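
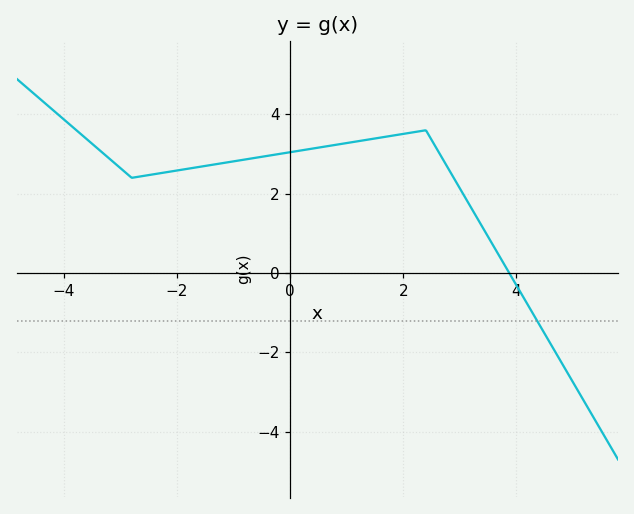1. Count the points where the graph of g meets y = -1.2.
1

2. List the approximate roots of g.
3.8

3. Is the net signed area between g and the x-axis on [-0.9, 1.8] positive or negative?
positive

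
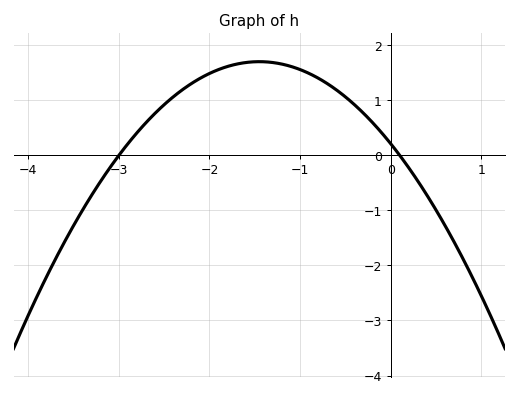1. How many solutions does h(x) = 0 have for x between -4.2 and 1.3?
2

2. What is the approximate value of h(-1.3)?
1.69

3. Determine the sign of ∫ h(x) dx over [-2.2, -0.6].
positive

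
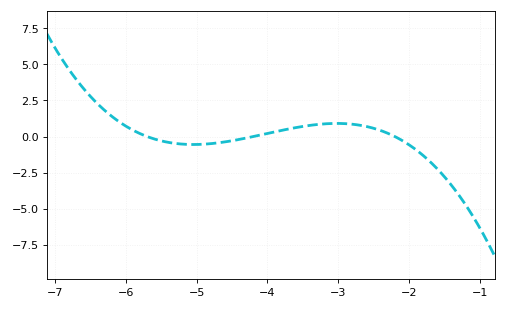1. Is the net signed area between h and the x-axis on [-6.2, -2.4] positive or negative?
positive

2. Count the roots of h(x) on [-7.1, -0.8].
3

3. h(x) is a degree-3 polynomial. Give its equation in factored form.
y = -0.35(x + 5.7)(x + 4.2)(x + 2.2)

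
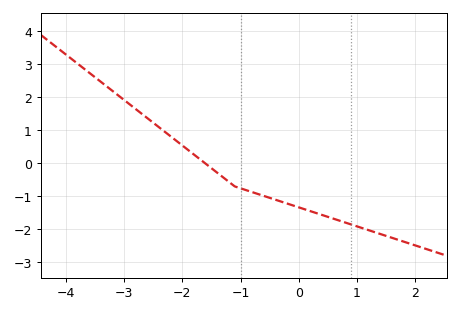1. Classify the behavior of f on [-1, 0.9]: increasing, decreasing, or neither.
decreasing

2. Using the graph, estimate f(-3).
1.92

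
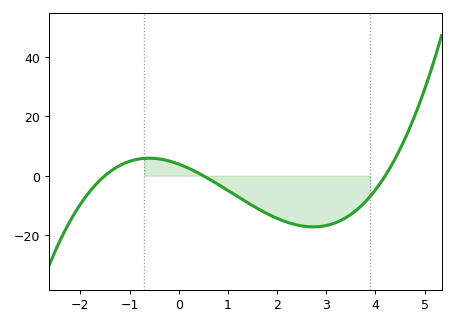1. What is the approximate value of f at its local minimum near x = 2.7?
-18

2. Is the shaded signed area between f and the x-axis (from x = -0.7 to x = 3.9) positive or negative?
negative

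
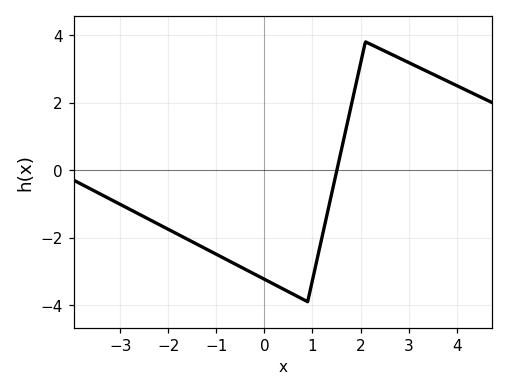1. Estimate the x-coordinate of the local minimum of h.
0.8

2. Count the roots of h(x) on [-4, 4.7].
1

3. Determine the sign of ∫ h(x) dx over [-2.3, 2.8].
negative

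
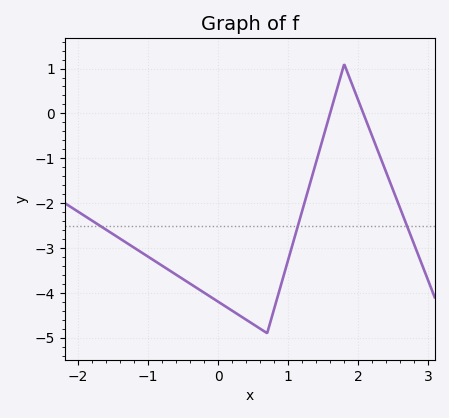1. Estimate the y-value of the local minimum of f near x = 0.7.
-4.9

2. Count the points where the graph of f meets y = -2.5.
3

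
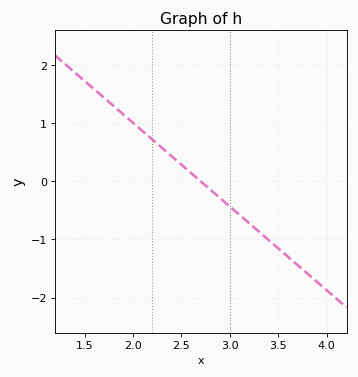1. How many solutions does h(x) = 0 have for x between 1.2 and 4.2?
1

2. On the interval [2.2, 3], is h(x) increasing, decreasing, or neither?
decreasing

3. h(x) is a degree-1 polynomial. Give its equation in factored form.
y = -1.44(x - 2.7)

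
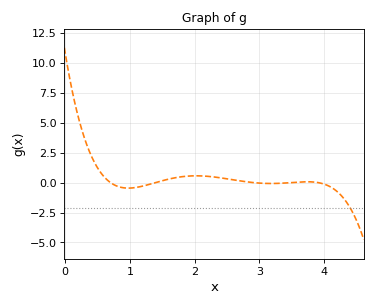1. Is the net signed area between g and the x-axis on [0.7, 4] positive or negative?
positive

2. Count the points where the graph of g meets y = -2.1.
1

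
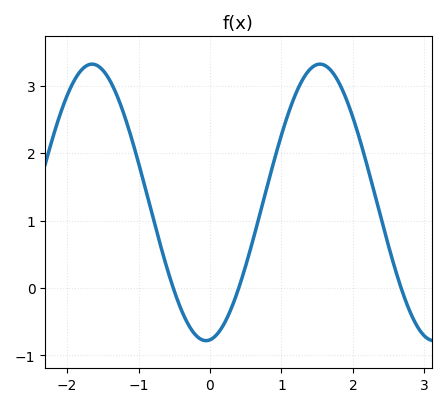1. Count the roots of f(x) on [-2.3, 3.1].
3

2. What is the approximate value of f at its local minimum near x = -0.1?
-0.8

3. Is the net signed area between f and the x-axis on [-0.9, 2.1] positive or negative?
positive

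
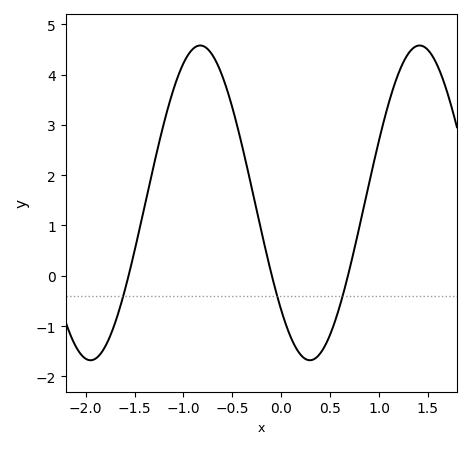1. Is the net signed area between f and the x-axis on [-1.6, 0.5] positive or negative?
positive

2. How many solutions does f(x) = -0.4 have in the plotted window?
3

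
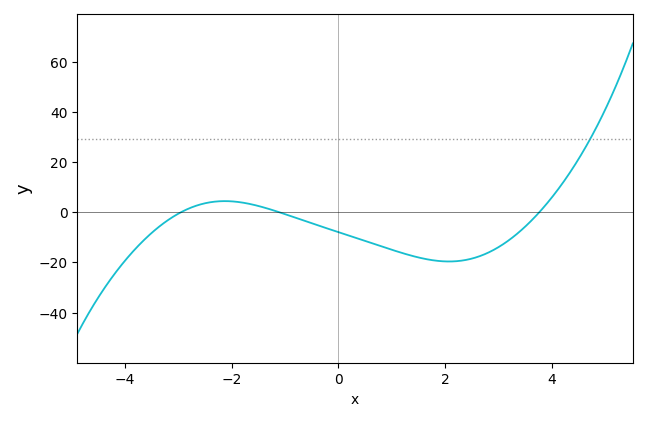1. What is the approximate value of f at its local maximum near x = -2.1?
4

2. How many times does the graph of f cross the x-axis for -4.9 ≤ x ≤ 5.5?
3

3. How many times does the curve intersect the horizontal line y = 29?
1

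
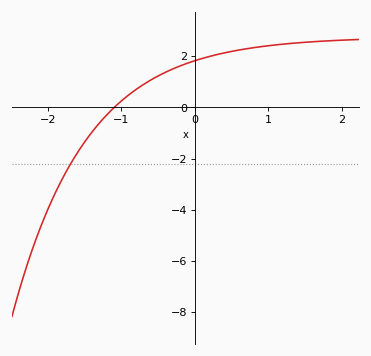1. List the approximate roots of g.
-1.1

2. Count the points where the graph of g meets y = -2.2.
1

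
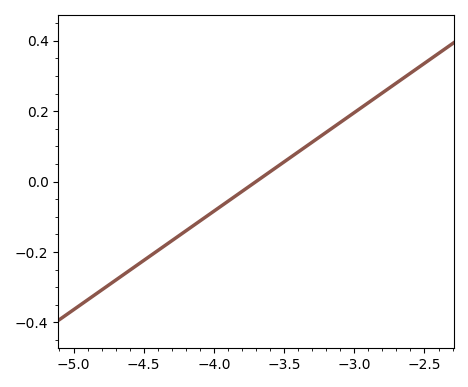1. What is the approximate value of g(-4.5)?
-0.224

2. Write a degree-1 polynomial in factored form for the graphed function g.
y = 0.28(x + 3.7)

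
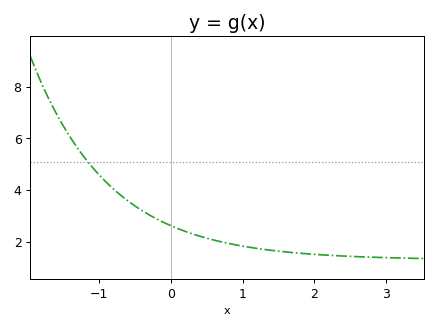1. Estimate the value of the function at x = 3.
1.4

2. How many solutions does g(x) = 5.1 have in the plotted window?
1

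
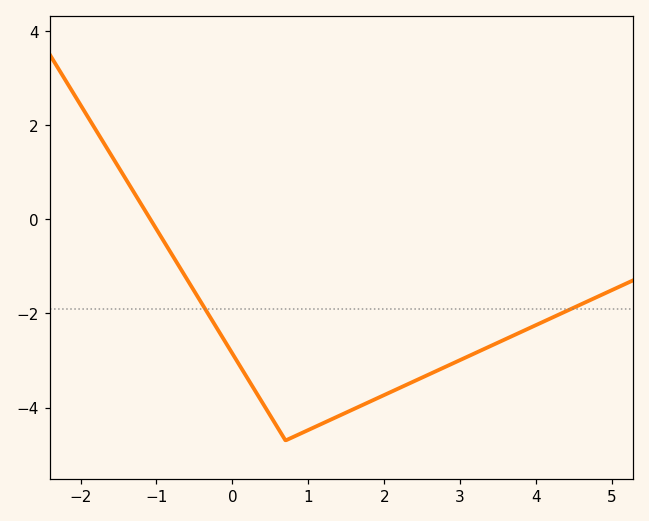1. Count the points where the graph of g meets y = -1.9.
2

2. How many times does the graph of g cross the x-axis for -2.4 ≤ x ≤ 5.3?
1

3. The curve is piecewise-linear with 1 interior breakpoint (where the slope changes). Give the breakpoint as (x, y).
(0.7, -4.7)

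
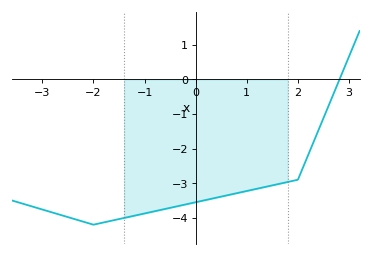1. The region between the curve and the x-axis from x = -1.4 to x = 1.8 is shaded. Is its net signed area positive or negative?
negative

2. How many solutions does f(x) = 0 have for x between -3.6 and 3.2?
1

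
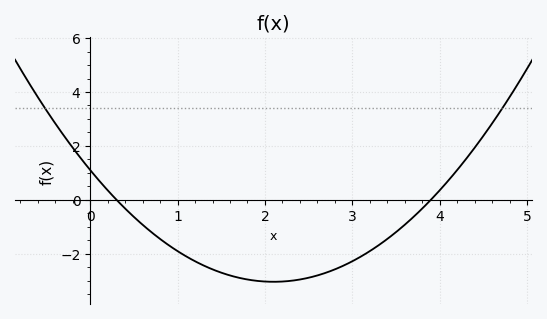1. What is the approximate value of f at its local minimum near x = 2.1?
-3.05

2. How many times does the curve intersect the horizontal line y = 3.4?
2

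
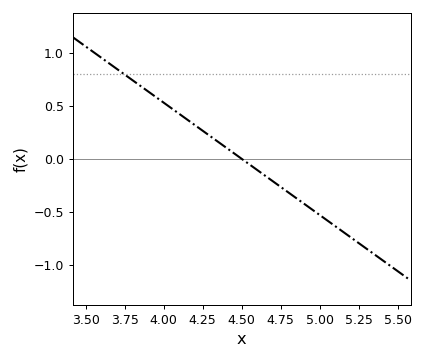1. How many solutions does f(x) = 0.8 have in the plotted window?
1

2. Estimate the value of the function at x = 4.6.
-0.1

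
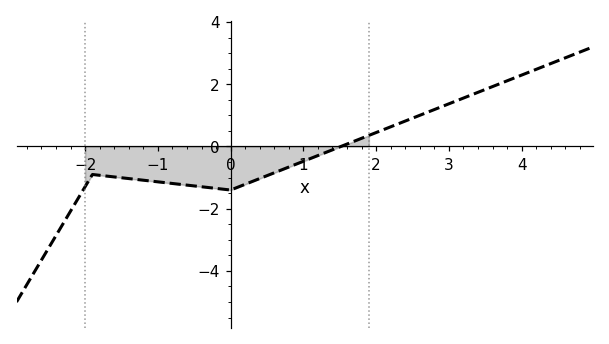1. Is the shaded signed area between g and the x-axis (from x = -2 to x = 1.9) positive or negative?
negative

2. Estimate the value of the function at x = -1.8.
-0.926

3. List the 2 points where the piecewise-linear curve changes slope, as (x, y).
(-1.9, -0.9); (0, -1.4)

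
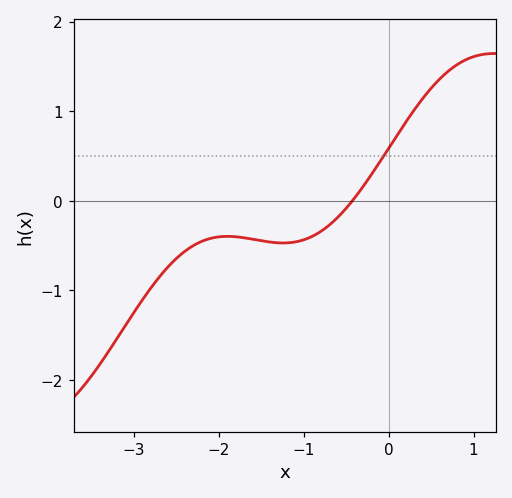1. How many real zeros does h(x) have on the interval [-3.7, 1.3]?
1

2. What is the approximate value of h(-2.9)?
-1.11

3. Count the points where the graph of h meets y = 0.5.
1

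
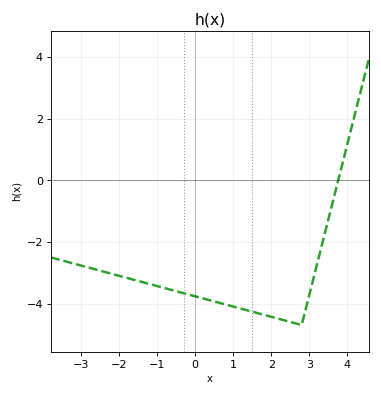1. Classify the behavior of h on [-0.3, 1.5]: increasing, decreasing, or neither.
decreasing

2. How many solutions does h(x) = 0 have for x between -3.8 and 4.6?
1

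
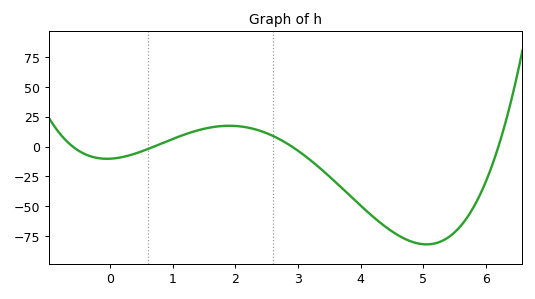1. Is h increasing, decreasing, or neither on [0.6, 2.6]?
neither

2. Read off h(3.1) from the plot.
-8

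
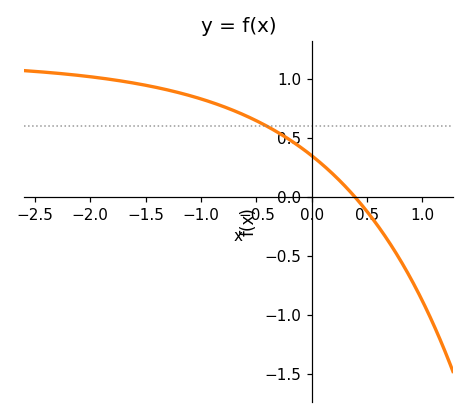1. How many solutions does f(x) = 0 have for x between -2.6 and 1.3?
1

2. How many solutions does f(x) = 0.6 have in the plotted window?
1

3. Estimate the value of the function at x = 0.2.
0.2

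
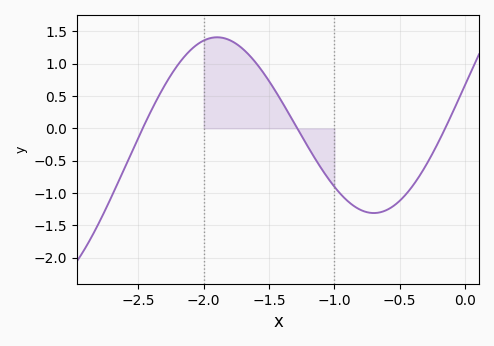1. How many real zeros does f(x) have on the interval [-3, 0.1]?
3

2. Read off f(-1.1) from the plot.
-0.6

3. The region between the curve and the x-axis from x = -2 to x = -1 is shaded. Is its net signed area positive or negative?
positive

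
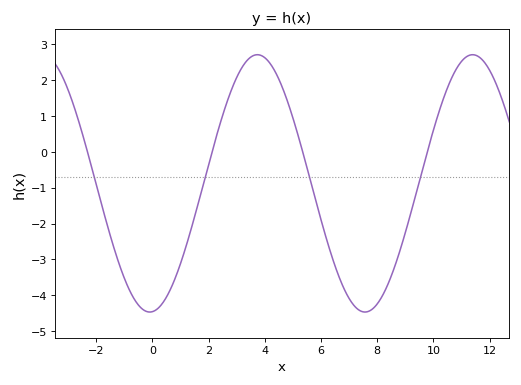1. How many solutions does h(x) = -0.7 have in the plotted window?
4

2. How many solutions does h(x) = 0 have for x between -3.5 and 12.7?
4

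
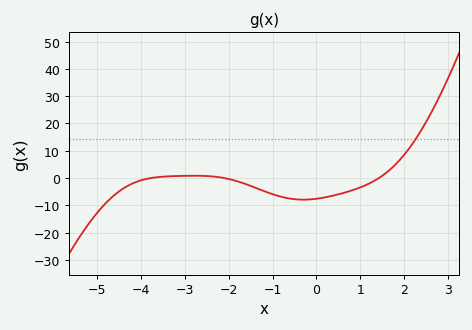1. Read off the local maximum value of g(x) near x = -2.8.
1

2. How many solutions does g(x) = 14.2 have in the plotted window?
1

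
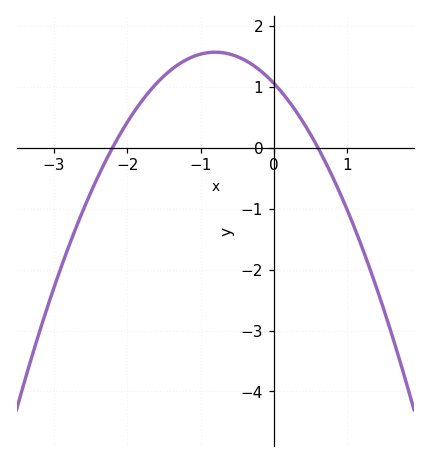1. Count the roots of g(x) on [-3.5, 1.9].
2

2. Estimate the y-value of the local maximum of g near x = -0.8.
1.57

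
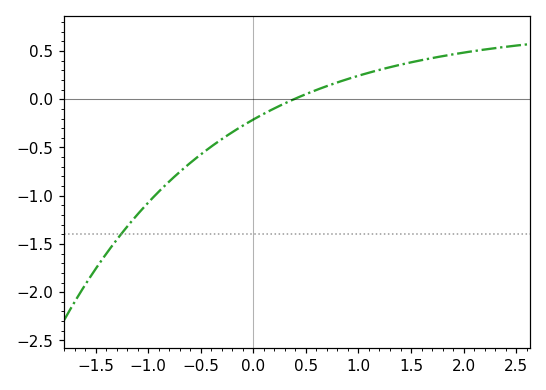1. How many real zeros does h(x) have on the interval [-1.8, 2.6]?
1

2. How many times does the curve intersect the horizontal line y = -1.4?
1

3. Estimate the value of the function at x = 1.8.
0.447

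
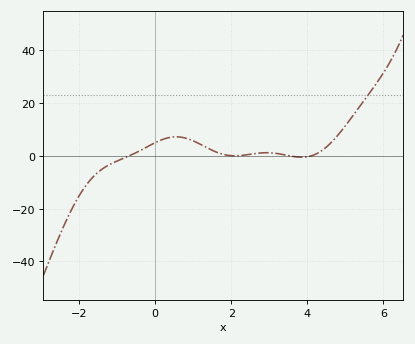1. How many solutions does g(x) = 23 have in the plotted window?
1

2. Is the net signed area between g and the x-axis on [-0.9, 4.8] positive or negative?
positive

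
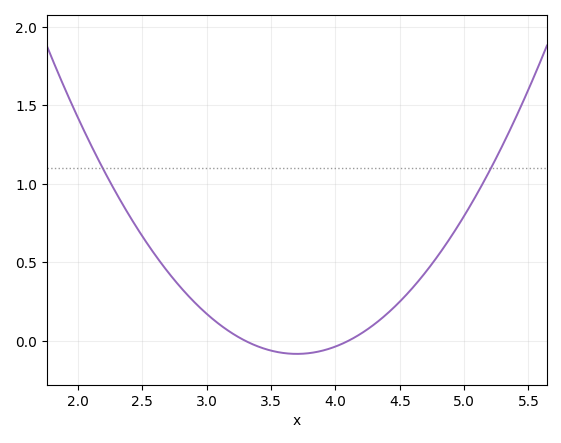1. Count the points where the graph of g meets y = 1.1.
2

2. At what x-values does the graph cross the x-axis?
3.3, 4.1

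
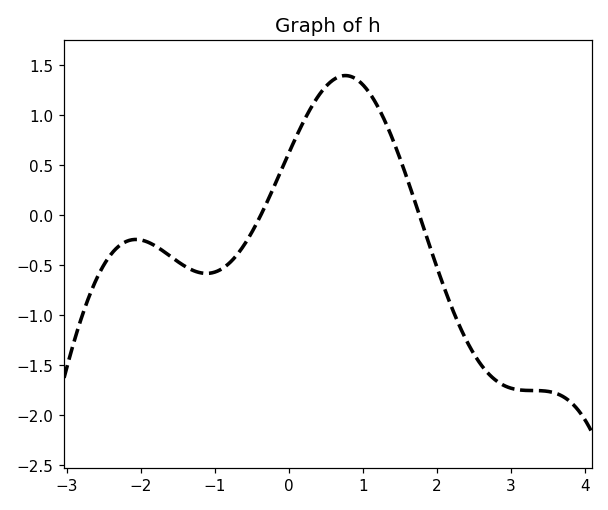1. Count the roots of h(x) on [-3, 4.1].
2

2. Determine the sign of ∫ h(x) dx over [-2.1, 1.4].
positive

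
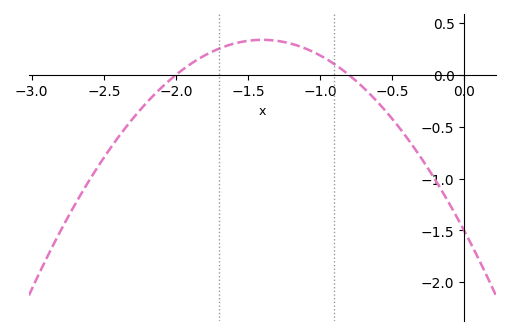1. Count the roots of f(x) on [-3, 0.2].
2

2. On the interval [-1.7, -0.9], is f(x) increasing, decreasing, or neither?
neither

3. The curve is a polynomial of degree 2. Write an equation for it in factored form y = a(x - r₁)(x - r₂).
y = -0.94(x + 2)(x + 0.8)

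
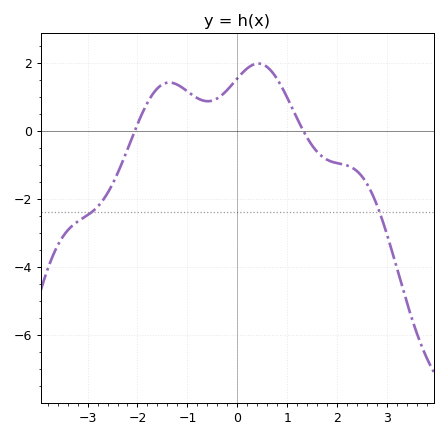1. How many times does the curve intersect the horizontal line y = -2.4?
2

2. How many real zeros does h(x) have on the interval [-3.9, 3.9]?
2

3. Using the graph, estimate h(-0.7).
0.8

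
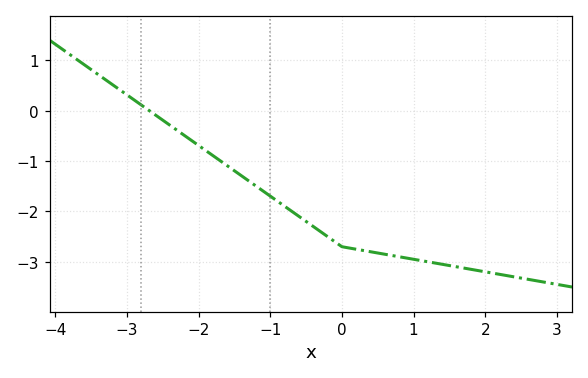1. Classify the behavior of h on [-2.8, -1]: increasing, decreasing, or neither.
decreasing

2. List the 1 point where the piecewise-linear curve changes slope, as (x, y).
(0, -2.7)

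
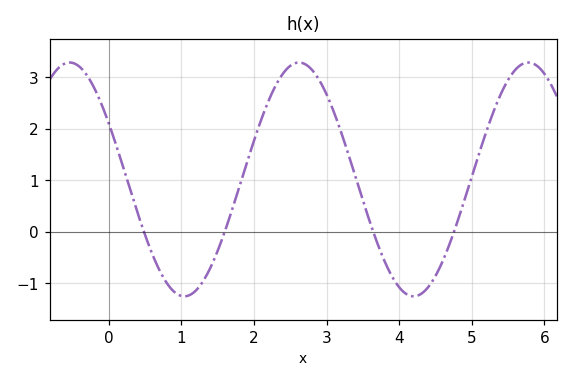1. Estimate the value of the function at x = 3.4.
1.1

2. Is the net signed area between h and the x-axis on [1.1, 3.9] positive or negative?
positive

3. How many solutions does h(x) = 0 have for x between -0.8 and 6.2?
4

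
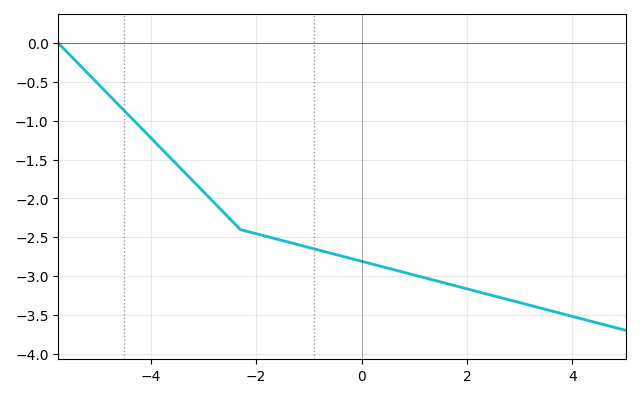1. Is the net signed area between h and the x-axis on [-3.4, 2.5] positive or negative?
negative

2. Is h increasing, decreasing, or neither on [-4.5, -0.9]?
decreasing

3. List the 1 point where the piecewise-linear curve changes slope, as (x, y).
(-2.3, -2.4)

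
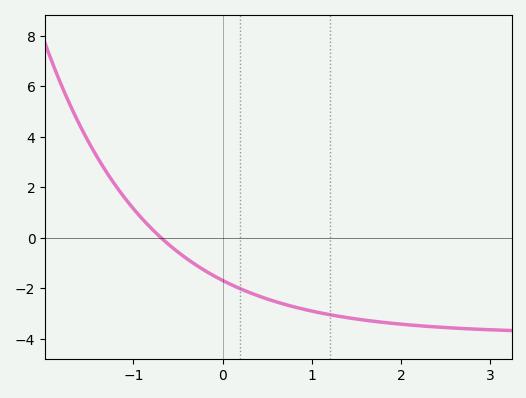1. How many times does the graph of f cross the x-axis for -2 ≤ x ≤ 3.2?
1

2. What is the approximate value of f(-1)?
1.2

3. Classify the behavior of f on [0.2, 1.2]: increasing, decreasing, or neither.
decreasing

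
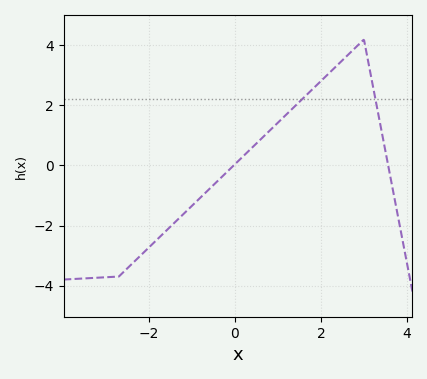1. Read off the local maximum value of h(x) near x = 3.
4.2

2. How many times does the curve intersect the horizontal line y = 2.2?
2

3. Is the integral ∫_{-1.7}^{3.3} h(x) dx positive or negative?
positive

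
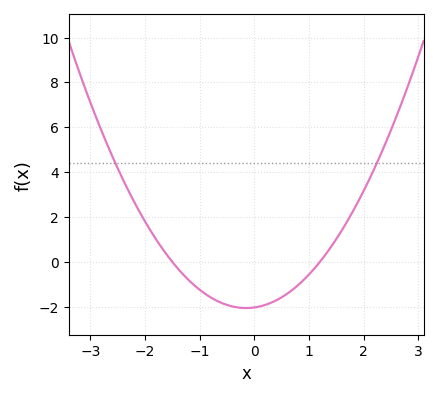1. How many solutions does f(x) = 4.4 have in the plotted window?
2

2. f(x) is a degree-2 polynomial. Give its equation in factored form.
y = 1.13(x + 1.5)(x - 1.2)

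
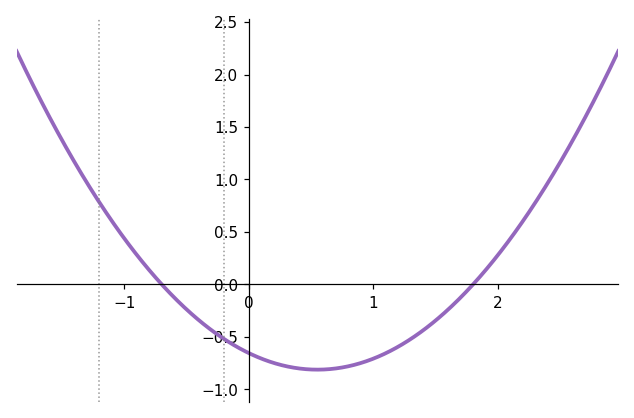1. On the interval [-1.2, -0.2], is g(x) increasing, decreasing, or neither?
decreasing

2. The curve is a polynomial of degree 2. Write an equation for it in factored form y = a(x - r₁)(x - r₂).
y = 0.52(x + 0.7)(x - 1.8)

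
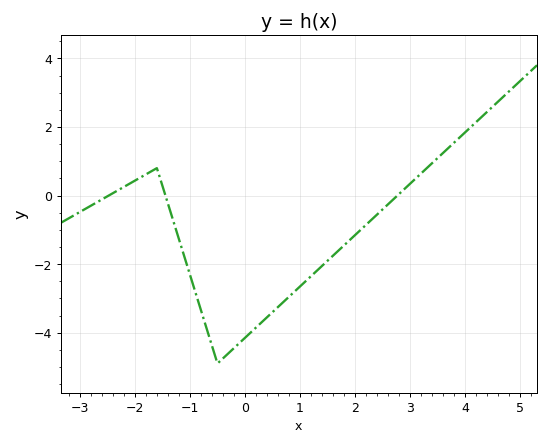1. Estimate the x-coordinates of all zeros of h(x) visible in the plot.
-2.4, -1.4, 2.8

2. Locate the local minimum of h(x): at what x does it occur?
-0.4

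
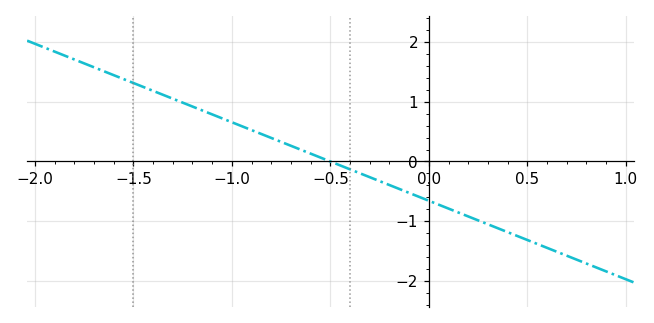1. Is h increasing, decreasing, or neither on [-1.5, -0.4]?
decreasing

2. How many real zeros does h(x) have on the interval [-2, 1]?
1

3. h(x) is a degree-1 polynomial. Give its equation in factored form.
y = -1.31(x + 0.5)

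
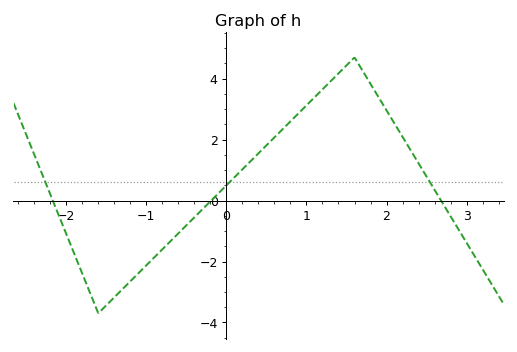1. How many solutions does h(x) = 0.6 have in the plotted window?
3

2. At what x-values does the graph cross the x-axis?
-2.2, -0.2, 2.7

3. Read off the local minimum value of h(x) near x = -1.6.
-3.6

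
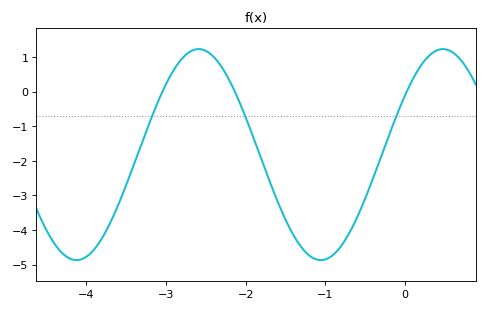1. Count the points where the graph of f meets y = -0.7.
3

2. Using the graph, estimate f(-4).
-4.8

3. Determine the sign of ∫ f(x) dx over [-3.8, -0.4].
negative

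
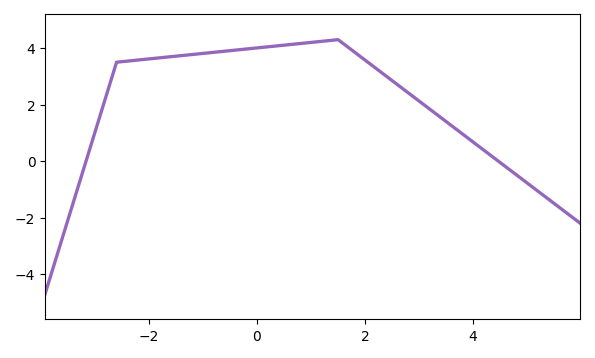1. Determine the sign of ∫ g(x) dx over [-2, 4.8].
positive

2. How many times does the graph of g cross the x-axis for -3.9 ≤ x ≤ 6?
2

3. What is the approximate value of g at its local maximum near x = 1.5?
4.2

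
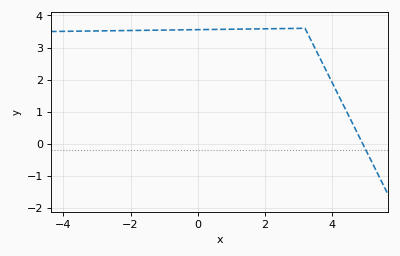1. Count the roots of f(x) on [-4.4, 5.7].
1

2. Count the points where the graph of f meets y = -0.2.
1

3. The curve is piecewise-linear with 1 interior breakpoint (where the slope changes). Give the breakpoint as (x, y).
(3.2, 3.6)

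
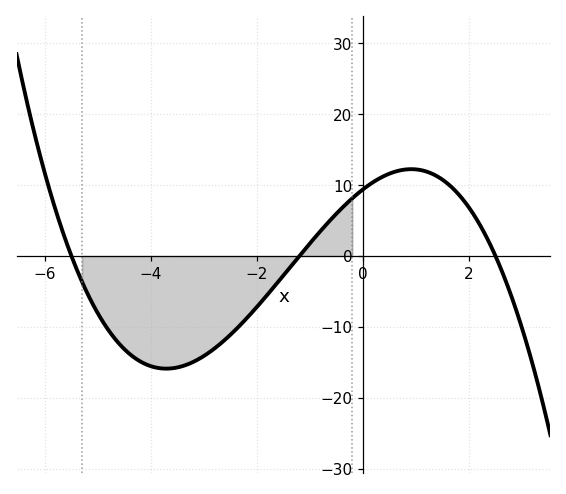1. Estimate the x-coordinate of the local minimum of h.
-3.8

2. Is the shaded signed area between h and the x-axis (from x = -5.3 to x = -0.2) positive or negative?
negative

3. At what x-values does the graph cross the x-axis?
-5.4, -1.2, 2.4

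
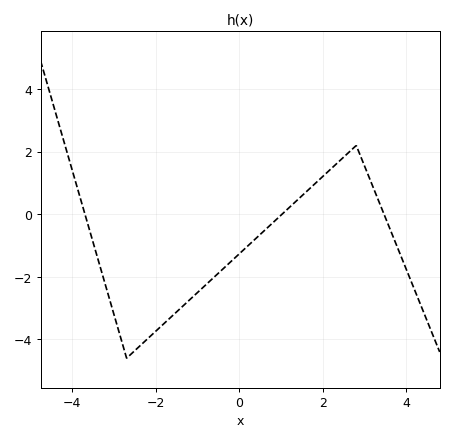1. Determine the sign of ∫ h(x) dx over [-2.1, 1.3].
negative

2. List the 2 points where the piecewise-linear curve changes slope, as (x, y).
(-2.7, -4.6); (2.8, 2.2)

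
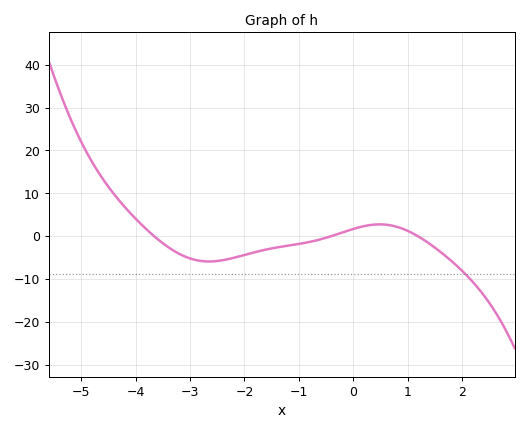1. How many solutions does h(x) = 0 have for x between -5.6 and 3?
3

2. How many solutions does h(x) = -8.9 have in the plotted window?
1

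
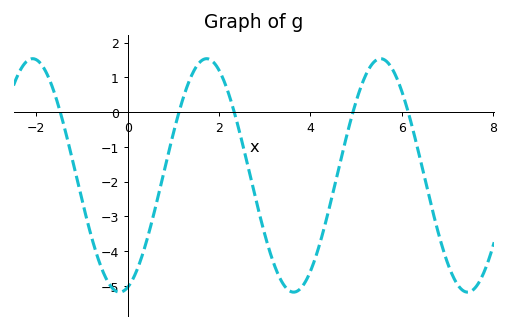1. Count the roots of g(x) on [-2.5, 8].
5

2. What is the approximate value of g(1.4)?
1.06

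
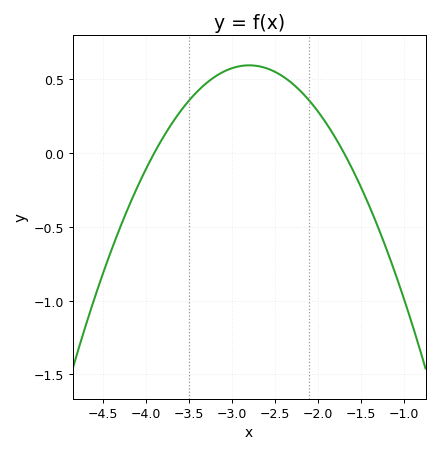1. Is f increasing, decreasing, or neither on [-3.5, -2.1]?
neither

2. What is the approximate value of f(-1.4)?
-0.35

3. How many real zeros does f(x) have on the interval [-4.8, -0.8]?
2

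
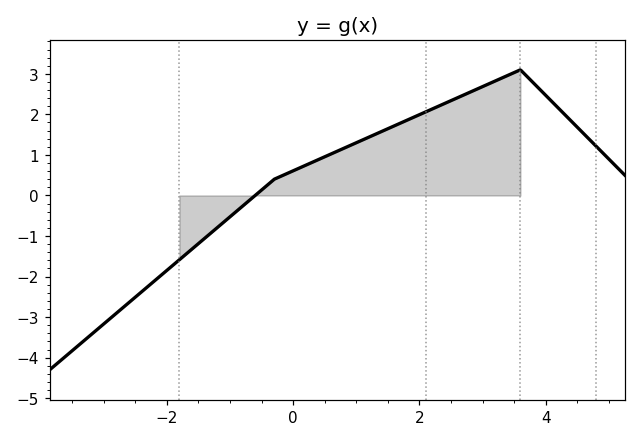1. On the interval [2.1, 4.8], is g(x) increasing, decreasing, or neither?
neither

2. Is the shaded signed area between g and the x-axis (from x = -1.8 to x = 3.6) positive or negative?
positive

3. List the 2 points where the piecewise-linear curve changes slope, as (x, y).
(-0.3, 0.4); (3.6, 3.1)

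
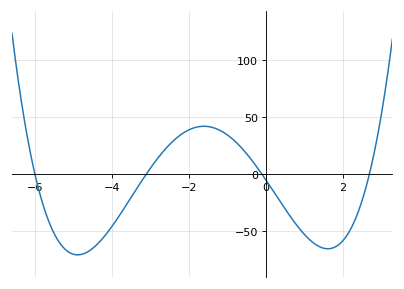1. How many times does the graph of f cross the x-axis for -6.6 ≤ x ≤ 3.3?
4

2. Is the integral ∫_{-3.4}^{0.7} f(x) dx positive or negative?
positive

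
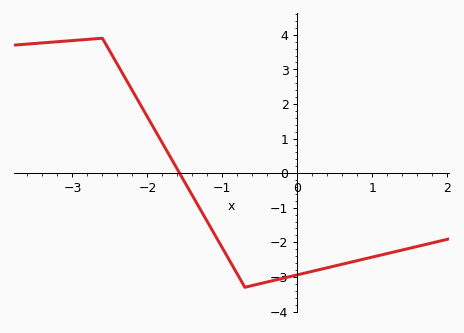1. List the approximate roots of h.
-1.57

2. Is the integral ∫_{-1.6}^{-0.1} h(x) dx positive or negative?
negative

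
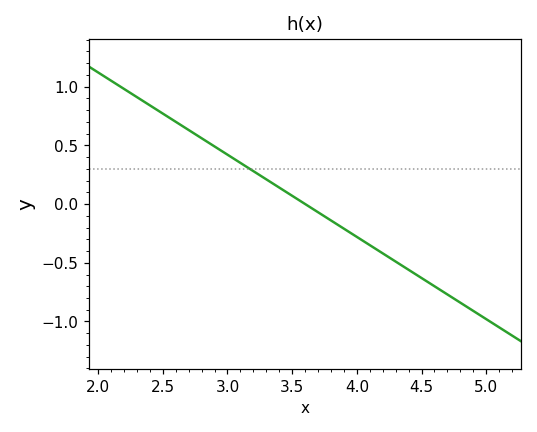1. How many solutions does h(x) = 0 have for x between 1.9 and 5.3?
1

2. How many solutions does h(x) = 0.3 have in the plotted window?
1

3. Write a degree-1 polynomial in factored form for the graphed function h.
y = -0.7(x - 3.6)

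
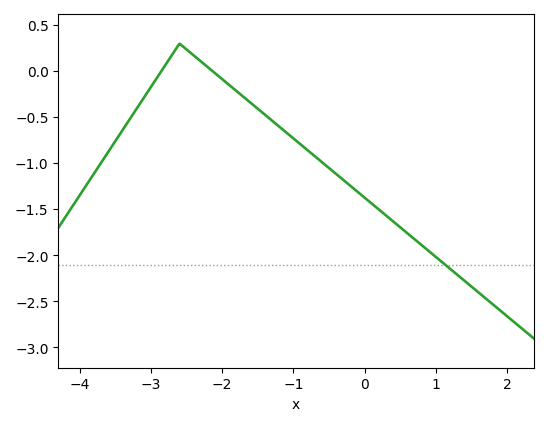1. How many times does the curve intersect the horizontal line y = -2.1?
1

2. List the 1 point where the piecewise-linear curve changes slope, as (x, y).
(-2.6, 0.3)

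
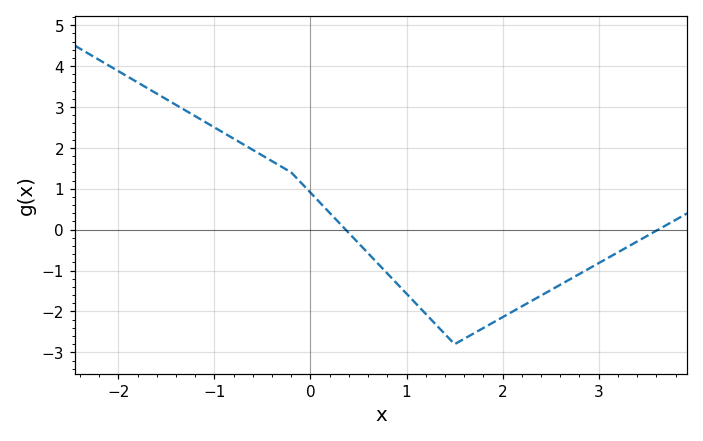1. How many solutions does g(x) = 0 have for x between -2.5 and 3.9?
2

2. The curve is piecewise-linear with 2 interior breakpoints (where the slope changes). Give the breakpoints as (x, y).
(-0.2, 1.4); (1.5, -2.8)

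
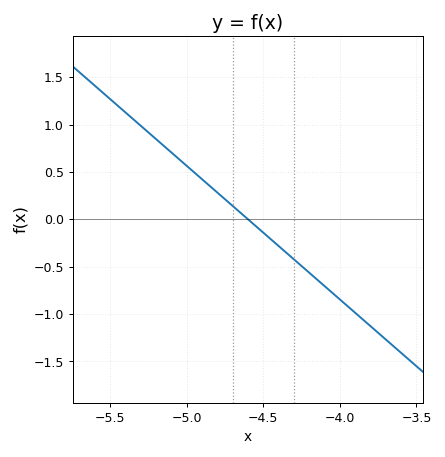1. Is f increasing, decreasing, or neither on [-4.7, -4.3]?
decreasing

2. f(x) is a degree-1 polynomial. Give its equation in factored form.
y = -1.41(x + 4.6)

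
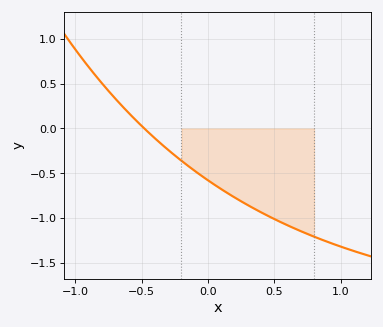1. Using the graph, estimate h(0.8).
-1.21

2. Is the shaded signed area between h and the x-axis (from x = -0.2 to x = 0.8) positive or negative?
negative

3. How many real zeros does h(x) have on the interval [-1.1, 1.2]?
1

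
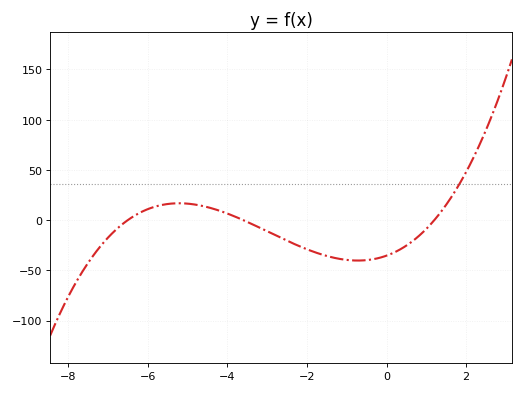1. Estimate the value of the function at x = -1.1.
-39.1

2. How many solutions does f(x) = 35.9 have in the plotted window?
1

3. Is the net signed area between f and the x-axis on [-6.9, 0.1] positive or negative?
negative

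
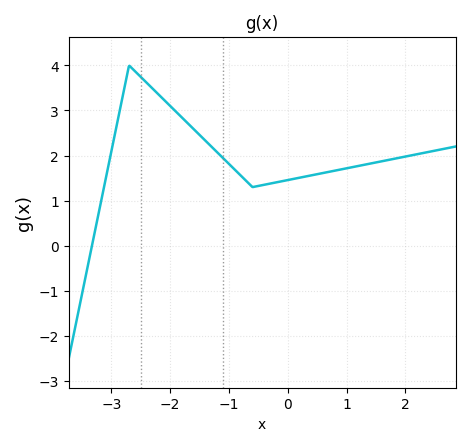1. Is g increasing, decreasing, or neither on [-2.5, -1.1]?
decreasing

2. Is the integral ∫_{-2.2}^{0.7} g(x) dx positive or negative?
positive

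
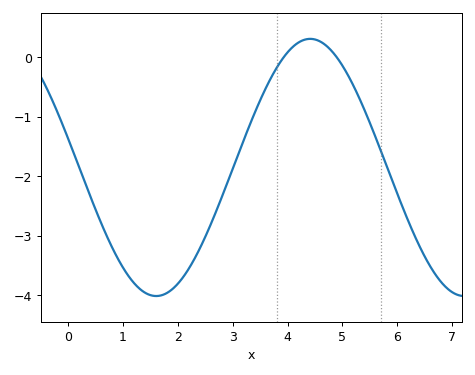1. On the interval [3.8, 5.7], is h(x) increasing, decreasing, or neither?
neither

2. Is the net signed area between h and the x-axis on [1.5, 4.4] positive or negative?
negative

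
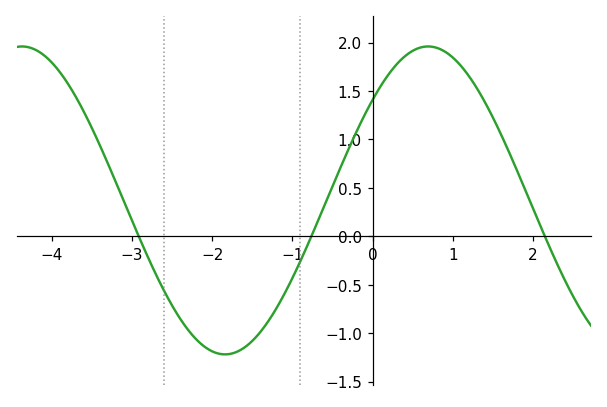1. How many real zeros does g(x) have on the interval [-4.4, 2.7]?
3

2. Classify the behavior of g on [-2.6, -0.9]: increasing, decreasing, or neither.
neither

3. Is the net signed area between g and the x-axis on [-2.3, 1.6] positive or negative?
positive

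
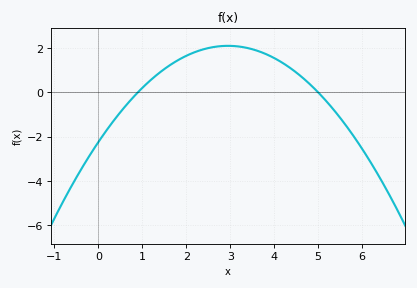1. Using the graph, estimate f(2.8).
2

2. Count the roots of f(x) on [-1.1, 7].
2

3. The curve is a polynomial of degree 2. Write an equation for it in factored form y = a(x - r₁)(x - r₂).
y = -0.5(x - 0.9)(x - 5)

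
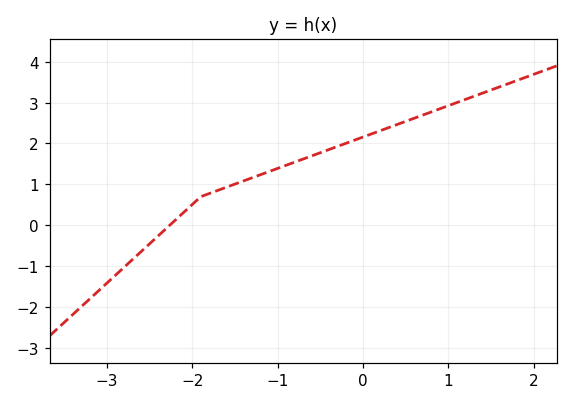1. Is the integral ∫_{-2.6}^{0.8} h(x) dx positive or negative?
positive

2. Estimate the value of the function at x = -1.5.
1.01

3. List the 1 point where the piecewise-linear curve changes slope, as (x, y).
(-1.9, 0.7)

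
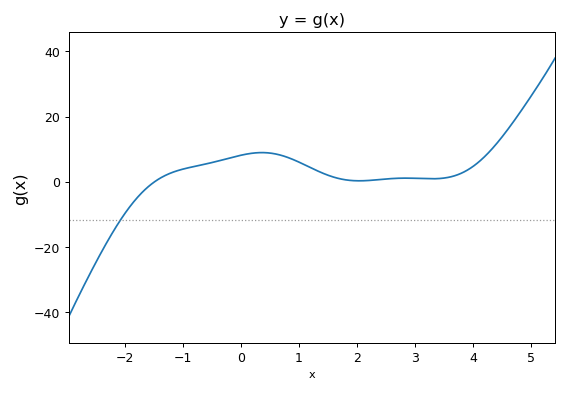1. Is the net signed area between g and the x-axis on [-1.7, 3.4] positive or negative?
positive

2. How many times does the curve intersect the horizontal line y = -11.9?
1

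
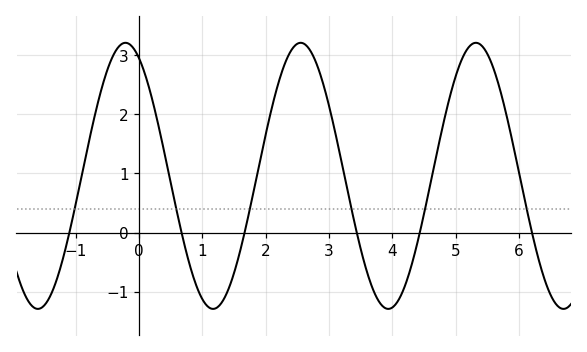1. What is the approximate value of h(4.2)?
-0.9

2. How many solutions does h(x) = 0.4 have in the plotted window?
6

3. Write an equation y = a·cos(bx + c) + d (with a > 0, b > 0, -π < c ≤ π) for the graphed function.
y = 2.25cos(2.3x + 0.49) + 0.96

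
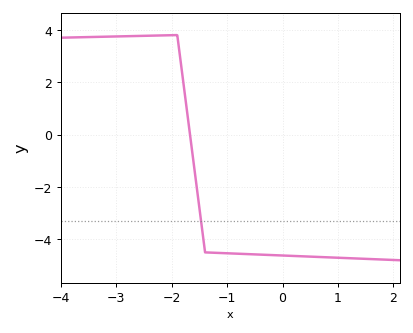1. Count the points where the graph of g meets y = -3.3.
1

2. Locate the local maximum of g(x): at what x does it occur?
-1.9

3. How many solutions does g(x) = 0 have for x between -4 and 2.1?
1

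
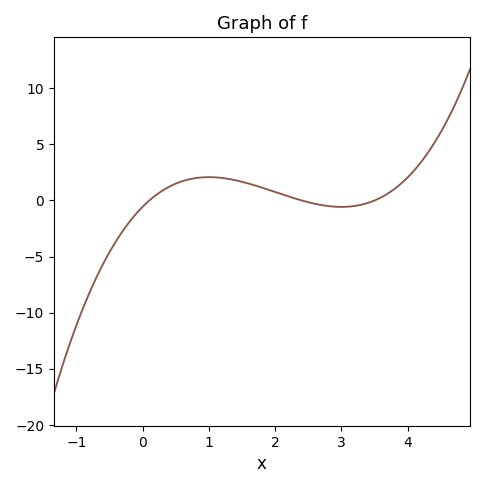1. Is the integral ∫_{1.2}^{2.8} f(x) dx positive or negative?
positive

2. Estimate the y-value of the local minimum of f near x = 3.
-0.5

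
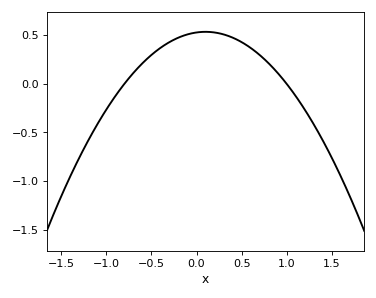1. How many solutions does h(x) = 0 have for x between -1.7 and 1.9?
2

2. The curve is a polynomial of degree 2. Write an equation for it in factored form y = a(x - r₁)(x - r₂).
y = -0.66(x + 0.8)(x - 1)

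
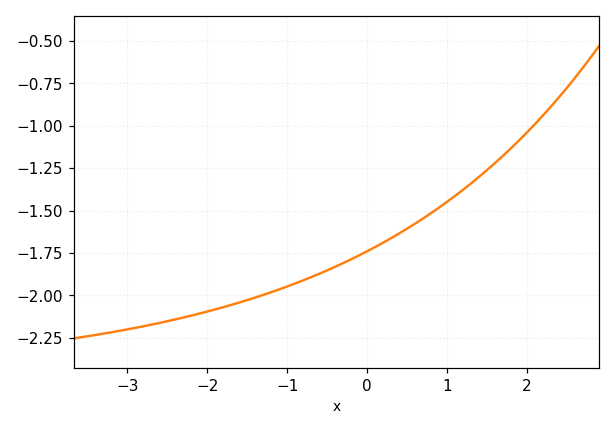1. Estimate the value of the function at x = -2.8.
-2.18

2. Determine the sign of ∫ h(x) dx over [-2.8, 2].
negative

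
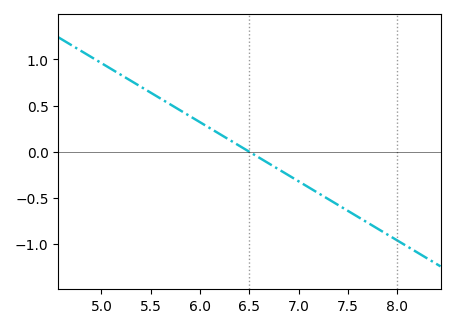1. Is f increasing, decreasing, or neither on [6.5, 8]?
decreasing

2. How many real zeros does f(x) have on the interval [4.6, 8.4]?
1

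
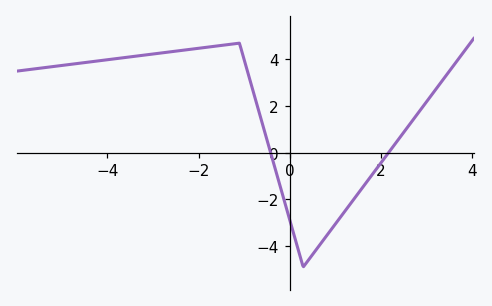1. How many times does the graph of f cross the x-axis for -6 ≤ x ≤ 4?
2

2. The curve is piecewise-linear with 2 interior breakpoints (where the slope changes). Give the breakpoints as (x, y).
(-1.1, 4.7); (0.3, -4.9)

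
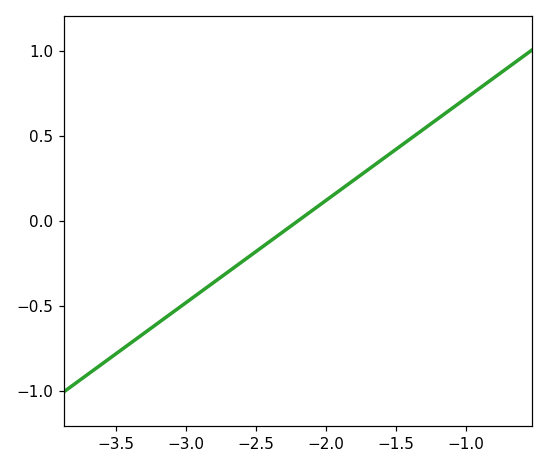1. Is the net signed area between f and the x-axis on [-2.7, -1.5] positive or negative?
positive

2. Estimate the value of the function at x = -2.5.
-0.18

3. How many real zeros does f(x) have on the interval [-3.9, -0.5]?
1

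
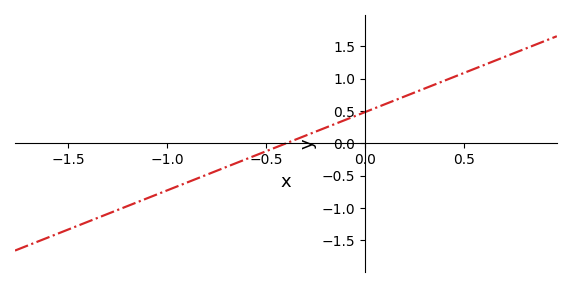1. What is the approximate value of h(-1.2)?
-0.968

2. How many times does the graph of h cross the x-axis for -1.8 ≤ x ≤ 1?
1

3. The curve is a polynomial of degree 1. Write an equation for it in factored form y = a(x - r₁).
y = 1.21(x + 0.4)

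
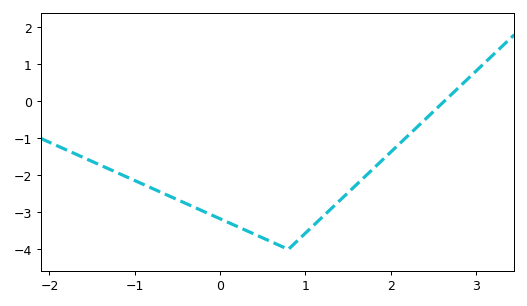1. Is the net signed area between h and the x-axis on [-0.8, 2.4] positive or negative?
negative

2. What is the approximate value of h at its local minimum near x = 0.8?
-4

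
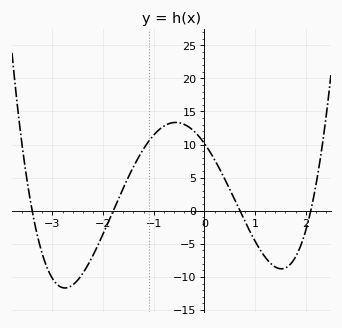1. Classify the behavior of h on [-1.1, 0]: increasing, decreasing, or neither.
neither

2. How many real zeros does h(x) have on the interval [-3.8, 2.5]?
4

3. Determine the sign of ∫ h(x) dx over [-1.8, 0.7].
positive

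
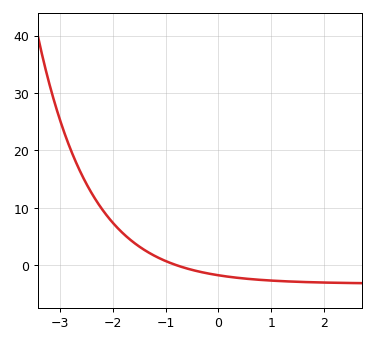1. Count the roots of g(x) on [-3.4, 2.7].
1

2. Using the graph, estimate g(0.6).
-2.41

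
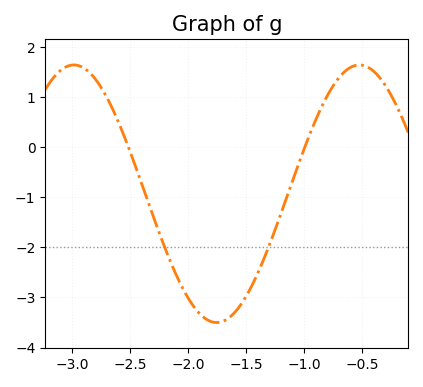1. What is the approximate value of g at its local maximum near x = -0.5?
1.6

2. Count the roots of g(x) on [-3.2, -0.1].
2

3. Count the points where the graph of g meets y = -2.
2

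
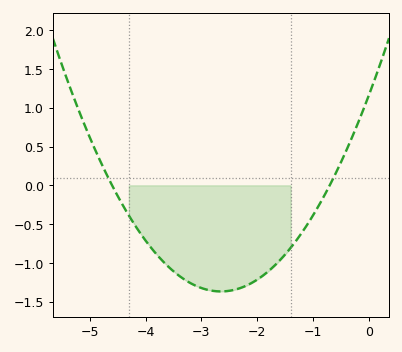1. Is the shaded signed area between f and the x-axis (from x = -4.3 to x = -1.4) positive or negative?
negative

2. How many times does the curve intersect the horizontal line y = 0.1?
2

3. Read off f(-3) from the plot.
-1.3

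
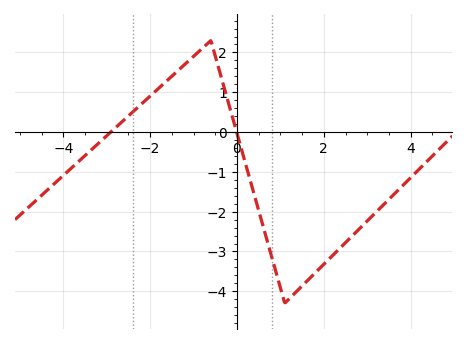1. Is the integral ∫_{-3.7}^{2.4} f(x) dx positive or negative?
negative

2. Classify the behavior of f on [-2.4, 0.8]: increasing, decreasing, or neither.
neither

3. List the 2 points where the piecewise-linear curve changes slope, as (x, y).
(-0.6, 2.3); (1.1, -4.3)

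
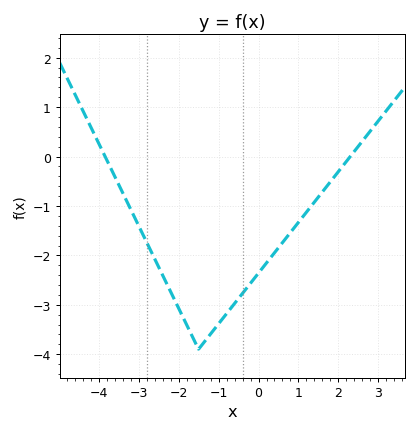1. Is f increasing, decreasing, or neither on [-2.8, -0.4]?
neither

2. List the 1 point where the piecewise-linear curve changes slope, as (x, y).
(-1.5, -3.9)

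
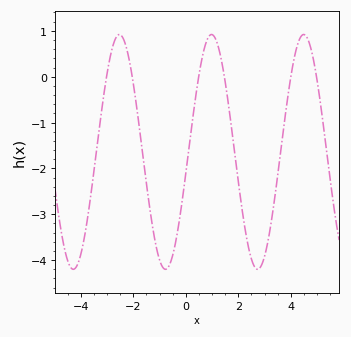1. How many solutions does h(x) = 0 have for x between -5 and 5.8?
6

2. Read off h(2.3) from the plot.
-3.47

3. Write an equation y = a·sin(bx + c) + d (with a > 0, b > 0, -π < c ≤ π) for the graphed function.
y = 2.56sin(1.79x - 0.18) - 1.64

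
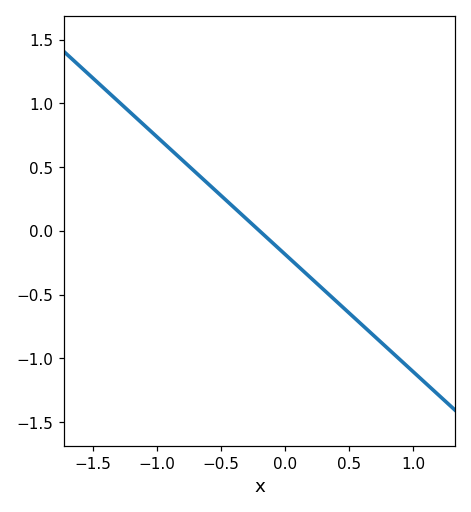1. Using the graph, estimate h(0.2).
-0.368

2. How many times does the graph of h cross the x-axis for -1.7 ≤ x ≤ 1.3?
1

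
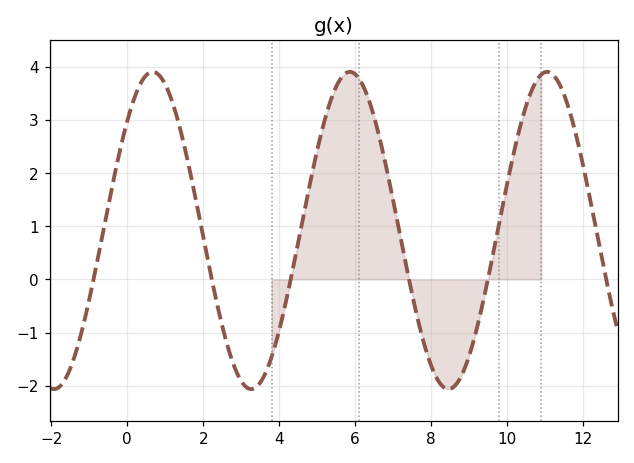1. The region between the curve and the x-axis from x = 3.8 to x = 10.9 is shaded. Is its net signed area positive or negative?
positive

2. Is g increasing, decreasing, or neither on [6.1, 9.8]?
neither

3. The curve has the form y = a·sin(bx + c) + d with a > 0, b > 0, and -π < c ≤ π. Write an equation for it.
y = 2.98sin(1.21x + 0.762) + 0.92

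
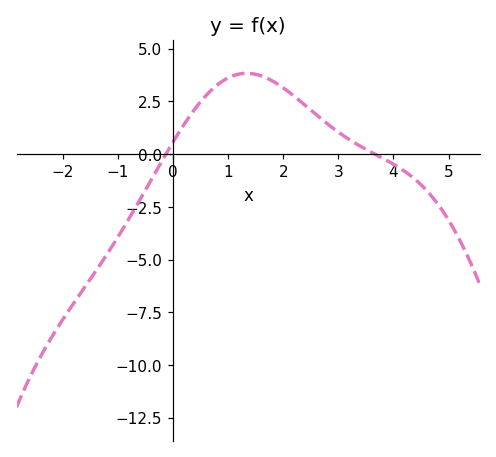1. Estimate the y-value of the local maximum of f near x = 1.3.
3.8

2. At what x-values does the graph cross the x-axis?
-0.2, 3.6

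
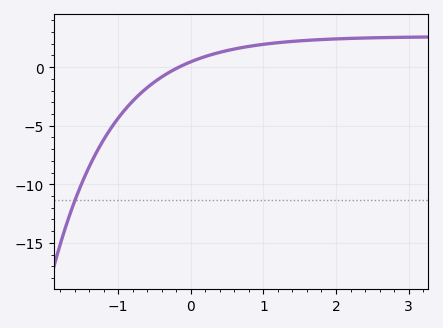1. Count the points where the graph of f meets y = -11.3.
1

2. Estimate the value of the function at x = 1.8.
2.36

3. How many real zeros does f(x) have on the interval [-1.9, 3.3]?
1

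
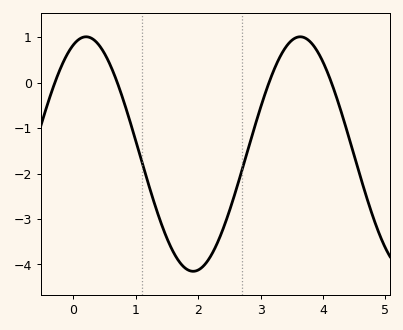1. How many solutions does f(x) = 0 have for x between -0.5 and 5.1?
4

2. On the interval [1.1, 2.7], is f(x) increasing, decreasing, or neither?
neither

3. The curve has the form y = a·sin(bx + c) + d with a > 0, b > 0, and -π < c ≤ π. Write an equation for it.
y = 2.58sin(1.8x + 1.2) - 1.57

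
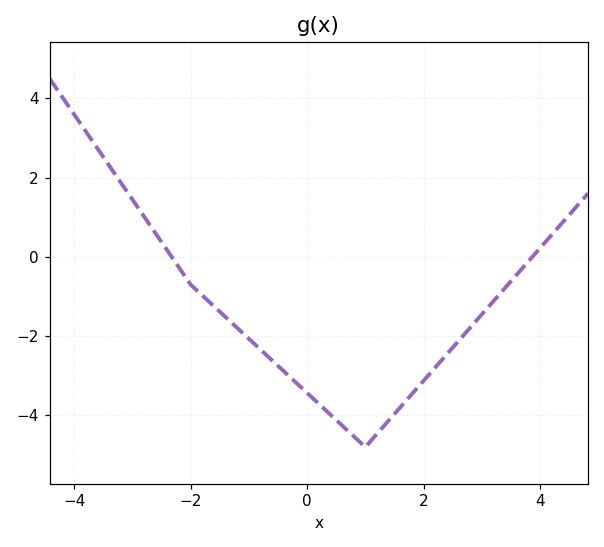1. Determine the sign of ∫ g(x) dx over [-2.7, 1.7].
negative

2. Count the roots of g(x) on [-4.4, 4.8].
2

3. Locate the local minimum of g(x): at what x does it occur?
1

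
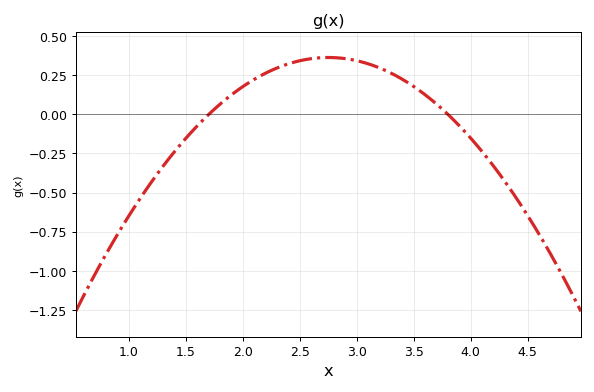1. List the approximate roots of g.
1.7, 3.8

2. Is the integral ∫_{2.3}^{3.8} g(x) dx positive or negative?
positive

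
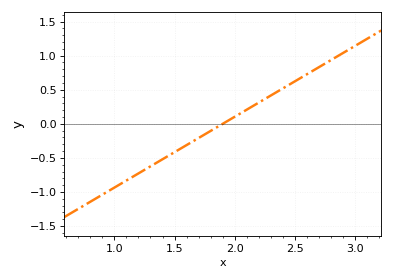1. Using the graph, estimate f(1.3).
-0.624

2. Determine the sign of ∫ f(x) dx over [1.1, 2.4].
negative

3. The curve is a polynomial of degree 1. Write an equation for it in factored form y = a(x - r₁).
y = 1.04(x - 1.9)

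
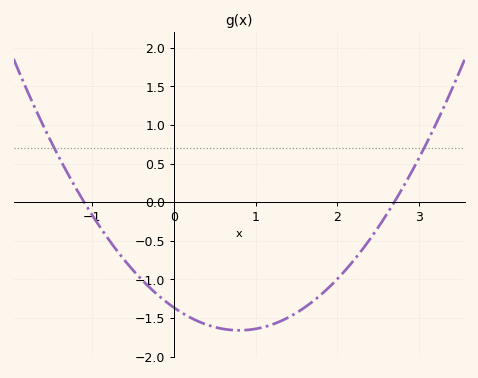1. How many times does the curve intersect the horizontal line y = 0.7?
2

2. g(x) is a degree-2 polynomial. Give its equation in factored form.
y = 0.46(x + 1.1)(x - 2.7)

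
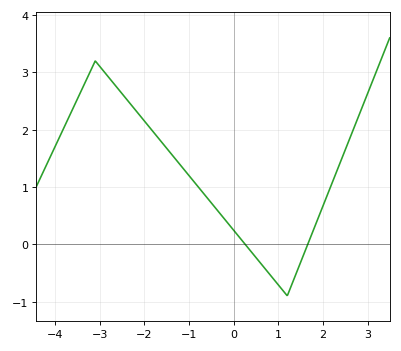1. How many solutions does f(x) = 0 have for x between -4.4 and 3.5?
2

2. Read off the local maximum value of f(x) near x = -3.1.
3.2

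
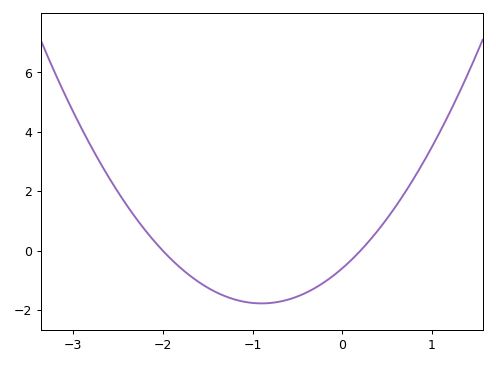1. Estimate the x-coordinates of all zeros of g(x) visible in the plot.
-2, 0.2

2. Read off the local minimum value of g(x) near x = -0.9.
-1.77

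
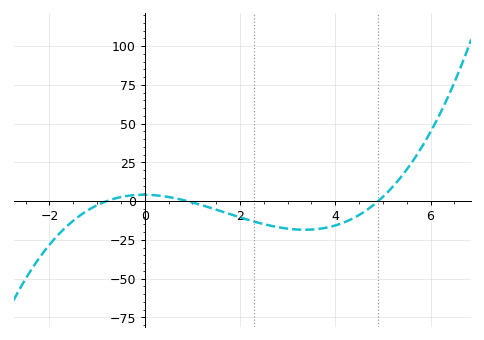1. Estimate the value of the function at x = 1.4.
-4.5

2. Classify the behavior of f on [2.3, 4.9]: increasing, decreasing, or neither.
neither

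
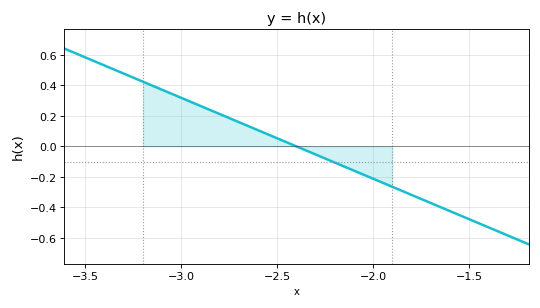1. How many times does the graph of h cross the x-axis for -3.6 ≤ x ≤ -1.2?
1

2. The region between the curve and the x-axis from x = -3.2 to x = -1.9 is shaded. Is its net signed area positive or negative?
positive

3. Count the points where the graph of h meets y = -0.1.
1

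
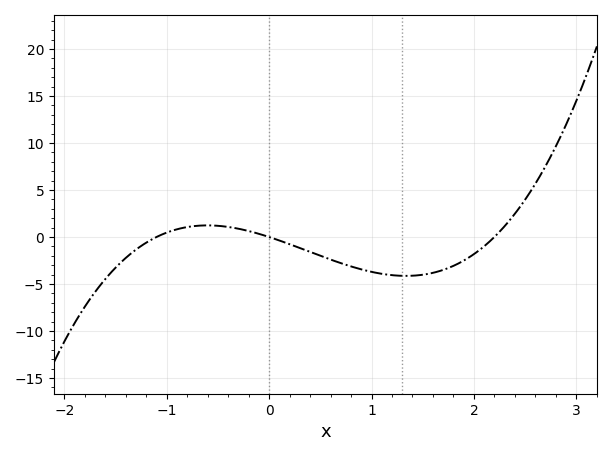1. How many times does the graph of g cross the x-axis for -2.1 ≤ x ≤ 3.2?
3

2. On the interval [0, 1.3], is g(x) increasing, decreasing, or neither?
decreasing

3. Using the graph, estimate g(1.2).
-4.06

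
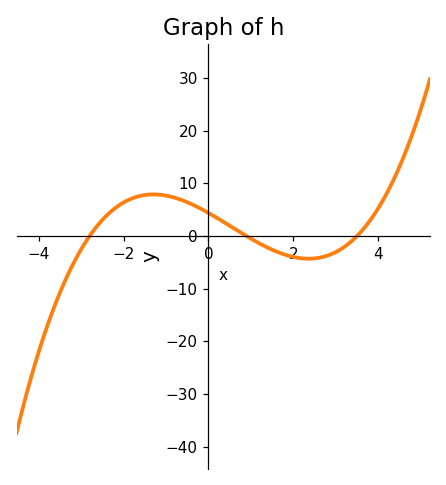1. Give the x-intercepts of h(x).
-2.8, 0.9, 3.5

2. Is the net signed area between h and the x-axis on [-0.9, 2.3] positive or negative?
positive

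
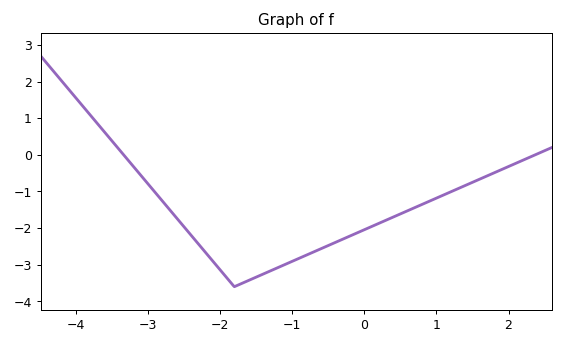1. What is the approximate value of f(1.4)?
-0.837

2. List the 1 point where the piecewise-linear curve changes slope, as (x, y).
(-1.8, -3.6)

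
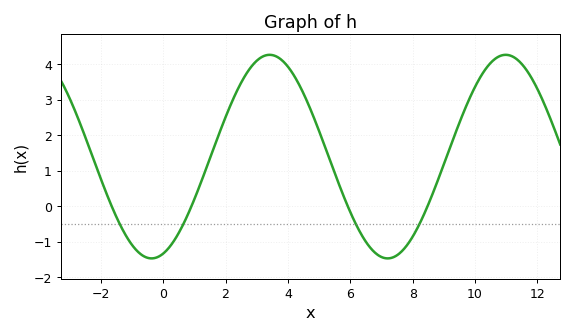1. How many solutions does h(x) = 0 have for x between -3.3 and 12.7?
4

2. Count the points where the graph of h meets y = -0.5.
4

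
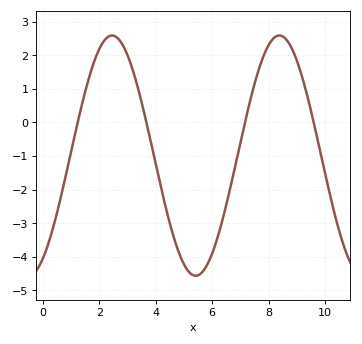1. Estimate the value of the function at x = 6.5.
-2.47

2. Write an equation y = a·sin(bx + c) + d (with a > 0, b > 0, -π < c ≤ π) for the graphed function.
y = 3.58sin(1.06x - 1.03) - 0.99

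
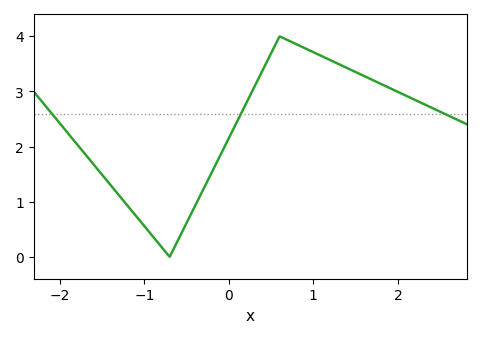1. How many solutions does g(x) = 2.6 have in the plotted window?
3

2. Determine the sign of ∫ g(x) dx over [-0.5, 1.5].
positive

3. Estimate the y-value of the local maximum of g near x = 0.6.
4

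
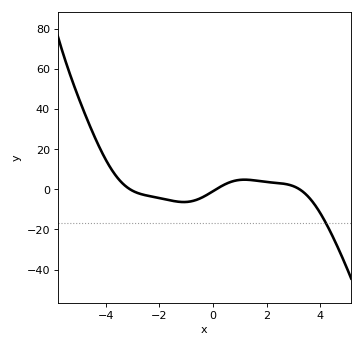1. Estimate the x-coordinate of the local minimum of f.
-1.09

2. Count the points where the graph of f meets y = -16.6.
1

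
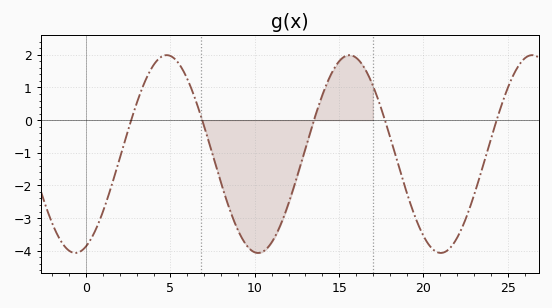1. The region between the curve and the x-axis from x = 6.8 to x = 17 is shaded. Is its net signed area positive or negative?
negative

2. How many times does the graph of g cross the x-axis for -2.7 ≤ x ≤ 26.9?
5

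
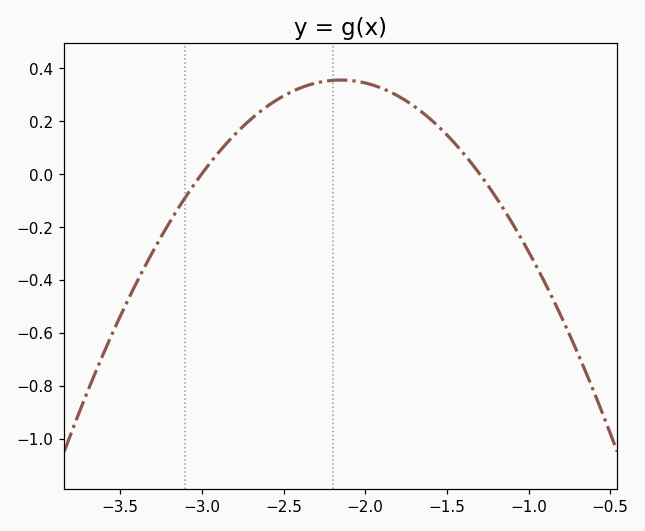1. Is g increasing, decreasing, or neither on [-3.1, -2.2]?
increasing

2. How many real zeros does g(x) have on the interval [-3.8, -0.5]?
2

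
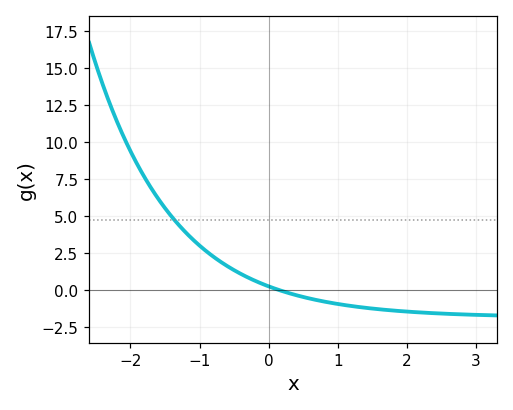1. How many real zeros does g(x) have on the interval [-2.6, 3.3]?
1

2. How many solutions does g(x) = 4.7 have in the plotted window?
1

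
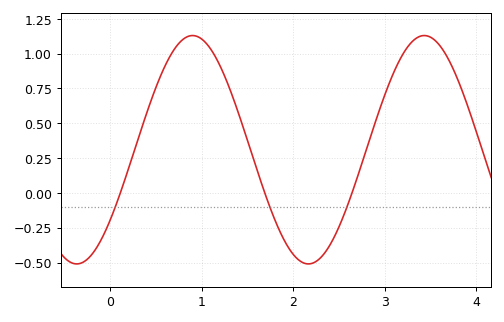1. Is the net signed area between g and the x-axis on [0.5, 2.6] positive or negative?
positive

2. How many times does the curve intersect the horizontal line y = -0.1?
3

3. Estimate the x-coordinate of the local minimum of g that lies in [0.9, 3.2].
2.2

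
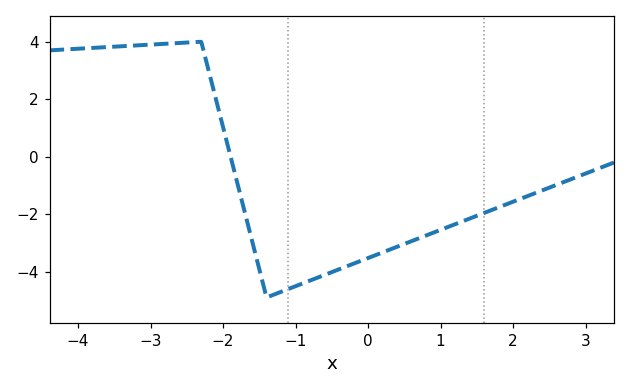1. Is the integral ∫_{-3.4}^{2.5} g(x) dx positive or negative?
negative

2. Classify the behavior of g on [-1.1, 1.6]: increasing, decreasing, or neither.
increasing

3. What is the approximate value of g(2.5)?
-1.08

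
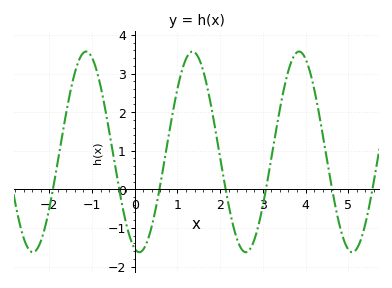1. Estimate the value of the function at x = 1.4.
3.55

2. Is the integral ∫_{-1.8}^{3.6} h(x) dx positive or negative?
positive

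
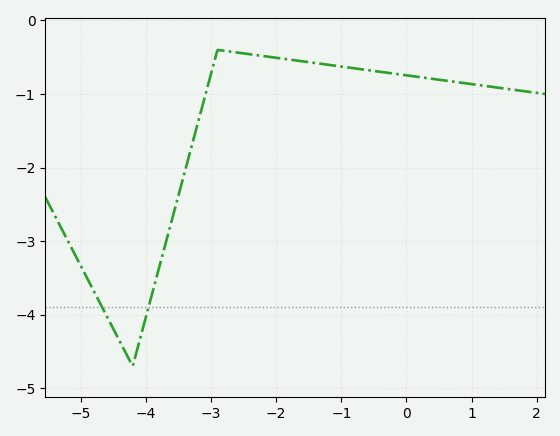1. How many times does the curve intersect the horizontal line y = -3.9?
2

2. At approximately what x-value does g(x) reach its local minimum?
-4.2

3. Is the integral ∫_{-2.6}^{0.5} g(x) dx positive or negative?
negative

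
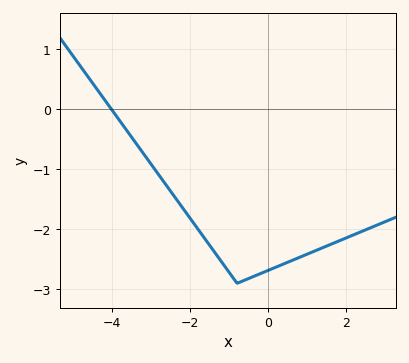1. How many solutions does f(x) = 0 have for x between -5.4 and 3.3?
1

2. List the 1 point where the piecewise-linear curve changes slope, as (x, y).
(-0.8, -2.9)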